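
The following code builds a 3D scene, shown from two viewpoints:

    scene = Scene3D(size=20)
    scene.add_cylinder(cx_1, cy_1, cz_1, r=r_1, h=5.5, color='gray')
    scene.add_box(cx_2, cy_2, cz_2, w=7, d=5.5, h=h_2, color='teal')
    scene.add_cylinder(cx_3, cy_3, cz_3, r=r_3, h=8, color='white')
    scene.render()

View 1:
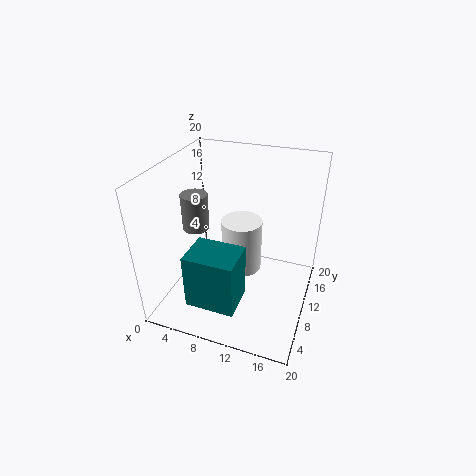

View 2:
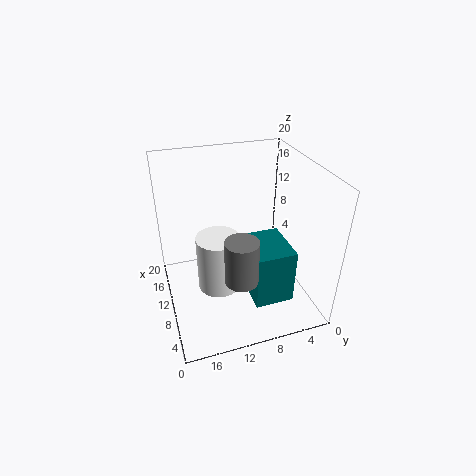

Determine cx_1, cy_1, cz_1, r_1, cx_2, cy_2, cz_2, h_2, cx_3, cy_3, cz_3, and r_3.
cx_1 = 2.5; cy_1 = 12; cz_1 = 9; r_1 = 2; cx_2 = 4.5; cy_2 = 3.5; cz_2 = 1.5; h_2 = 8; cx_3 = 9.5; cy_3 = 13; cz_3 = 3; r_3 = 3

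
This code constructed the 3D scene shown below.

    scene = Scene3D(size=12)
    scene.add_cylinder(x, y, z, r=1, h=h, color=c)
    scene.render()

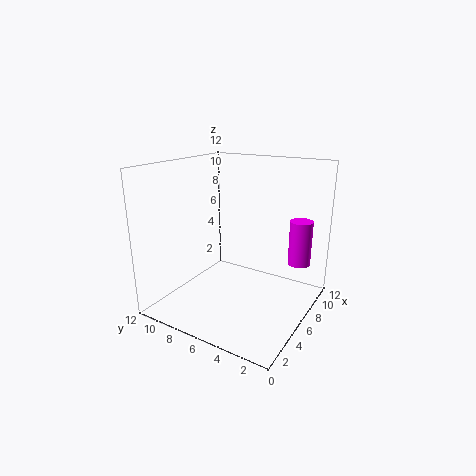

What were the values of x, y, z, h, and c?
x = 10
y = 2
z = 3
h = 4
c = 'magenta'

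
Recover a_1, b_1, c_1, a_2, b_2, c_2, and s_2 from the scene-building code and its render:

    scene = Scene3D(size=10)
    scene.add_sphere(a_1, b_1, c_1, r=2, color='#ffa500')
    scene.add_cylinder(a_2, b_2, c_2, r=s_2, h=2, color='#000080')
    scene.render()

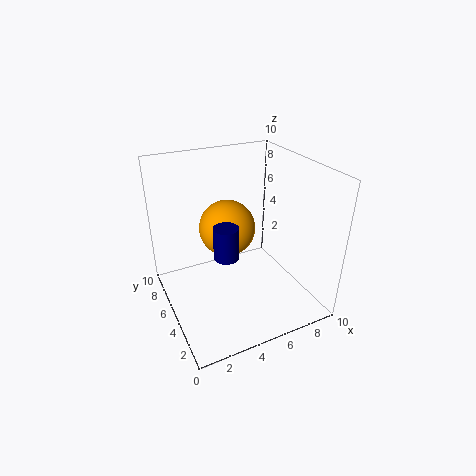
a_1 = 4.75
b_1 = 6.25
c_1 = 5.25
a_2 = 3
b_2 = 2.5
c_2 = 5.5
s_2 = 0.75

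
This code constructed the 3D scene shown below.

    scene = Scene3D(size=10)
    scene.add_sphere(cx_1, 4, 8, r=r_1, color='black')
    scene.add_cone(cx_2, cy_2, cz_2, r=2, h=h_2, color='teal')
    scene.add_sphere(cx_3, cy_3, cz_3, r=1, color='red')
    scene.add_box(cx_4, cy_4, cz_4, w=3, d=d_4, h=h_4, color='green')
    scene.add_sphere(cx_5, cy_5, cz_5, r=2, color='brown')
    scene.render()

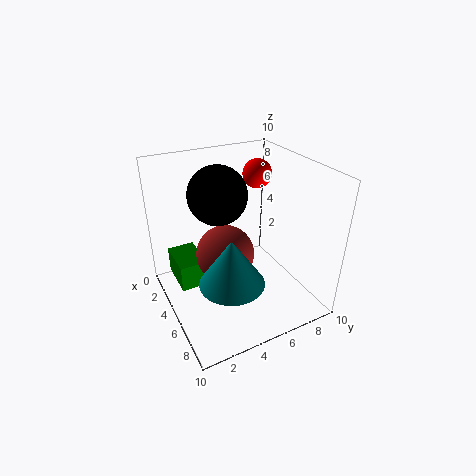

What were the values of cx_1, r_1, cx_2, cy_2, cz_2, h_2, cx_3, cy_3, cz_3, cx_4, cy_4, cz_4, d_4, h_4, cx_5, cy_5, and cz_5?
cx_1 = 4, r_1 = 2, cx_2 = 8, cy_2 = 3, cz_2 = 4, h_2 = 3, cx_3 = 4, cy_3 = 7, cz_3 = 9, cx_4 = 1, cy_4 = 1, cz_4 = 1, d_4 = 2, h_4 = 2, cx_5 = 5, cy_5 = 4, cz_5 = 4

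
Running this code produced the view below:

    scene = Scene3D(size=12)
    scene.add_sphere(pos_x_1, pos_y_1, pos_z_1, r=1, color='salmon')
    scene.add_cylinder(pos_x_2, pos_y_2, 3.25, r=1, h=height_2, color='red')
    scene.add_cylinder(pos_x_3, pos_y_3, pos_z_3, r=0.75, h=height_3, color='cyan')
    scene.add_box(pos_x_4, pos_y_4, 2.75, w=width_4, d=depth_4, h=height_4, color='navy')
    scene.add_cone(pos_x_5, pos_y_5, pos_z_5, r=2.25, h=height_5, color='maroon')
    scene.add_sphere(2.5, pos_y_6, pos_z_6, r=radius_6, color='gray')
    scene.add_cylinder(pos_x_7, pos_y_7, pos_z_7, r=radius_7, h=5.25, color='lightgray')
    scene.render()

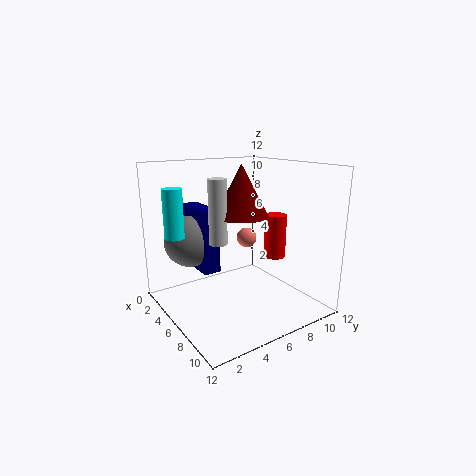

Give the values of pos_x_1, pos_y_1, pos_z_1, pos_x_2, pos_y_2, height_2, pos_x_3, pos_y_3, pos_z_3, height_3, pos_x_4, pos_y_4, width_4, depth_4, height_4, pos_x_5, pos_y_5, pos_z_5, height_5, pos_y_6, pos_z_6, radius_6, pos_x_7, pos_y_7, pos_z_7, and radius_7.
pos_x_1 = 2; pos_y_1 = 9.75; pos_z_1 = 4.25; pos_x_2 = 5.5; pos_y_2 = 10.5; height_2 = 4; pos_x_3 = 5.25; pos_y_3 = 0.75; pos_z_3 = 6.75; height_3 = 3.75; pos_x_4 = 0.5; pos_y_4 = 3.5; width_4 = 4.25; depth_4 = 1.5; height_4 = 5.5; pos_x_5 = 5.75; pos_y_5 = 6.5; pos_z_5 = 7.75; height_5 = 4.25; pos_y_6 = 3.25; pos_z_6 = 5.25; radius_6 = 2.25; pos_x_7 = 5.75; pos_y_7 = 4.25; pos_z_7 = 5.75; radius_7 = 0.75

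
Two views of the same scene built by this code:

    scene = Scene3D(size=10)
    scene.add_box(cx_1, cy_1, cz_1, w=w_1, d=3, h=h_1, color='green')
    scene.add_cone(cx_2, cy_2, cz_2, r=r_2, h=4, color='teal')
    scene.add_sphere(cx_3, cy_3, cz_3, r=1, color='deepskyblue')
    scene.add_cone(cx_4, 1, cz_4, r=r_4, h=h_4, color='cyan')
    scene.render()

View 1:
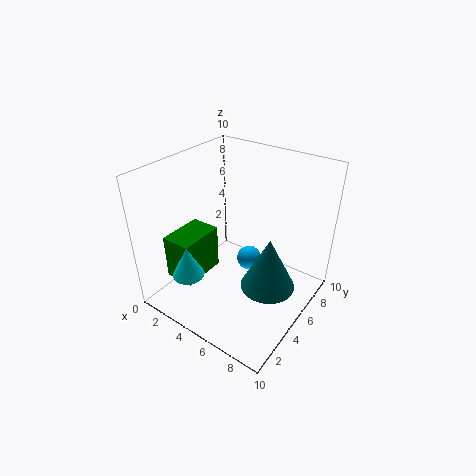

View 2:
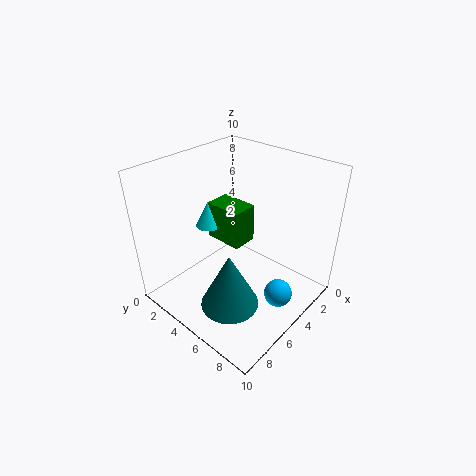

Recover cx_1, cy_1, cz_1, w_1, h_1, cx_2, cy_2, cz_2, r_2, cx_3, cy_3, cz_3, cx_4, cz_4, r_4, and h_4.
cx_1 = 2
cy_1 = 1
cz_1 = 3
w_1 = 2
h_1 = 3
cx_2 = 7
cy_2 = 6
cz_2 = 1
r_2 = 2
cx_3 = 4
cy_3 = 8
cz_3 = 1
cx_4 = 4
cz_4 = 4
r_4 = 1
h_4 = 2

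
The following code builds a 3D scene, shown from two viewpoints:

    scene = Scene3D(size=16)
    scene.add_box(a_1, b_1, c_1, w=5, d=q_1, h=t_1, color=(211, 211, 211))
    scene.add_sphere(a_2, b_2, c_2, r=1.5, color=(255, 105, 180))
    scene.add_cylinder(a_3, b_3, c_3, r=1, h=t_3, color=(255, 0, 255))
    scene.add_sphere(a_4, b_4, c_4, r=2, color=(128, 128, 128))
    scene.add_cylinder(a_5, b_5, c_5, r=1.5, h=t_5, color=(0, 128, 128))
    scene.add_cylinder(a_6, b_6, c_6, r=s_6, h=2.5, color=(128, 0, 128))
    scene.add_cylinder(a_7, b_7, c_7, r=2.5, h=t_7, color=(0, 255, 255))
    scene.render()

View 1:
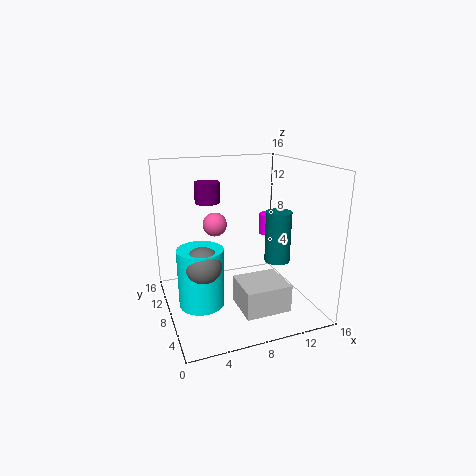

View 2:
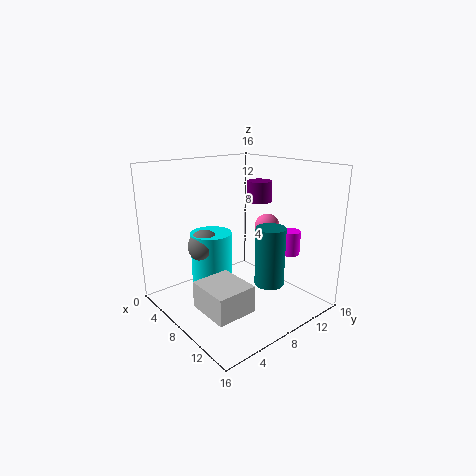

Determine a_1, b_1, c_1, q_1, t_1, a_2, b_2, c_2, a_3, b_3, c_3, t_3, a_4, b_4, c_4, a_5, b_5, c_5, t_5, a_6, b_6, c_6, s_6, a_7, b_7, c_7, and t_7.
a_1 = 7; b_1 = 2.5; c_1 = 1; q_1 = 4.5; t_1 = 3; a_2 = 7; b_2 = 13.5; c_2 = 8; a_3 = 13; b_3 = 11; c_3 = 7; t_3 = 2.5; a_4 = 3.5; b_4 = 6.5; c_4 = 6; a_5 = 13; b_5 = 8; c_5 = 4.5; t_5 = 6; a_6 = 6; b_6 = 13; c_6 = 11; s_6 = 1.5; a_7 = 3.5; b_7 = 7.5; c_7 = 1; t_7 = 6.5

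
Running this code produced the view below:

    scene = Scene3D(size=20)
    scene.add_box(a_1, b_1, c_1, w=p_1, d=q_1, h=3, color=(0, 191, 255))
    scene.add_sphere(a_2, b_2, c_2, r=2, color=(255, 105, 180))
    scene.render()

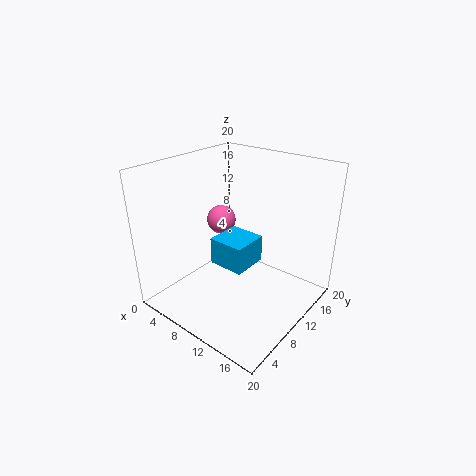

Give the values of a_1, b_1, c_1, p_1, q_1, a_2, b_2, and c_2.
a_1 = 13
b_1 = 1.5
c_1 = 11.5
p_1 = 4
q_1 = 4
a_2 = 7
b_2 = 10
c_2 = 12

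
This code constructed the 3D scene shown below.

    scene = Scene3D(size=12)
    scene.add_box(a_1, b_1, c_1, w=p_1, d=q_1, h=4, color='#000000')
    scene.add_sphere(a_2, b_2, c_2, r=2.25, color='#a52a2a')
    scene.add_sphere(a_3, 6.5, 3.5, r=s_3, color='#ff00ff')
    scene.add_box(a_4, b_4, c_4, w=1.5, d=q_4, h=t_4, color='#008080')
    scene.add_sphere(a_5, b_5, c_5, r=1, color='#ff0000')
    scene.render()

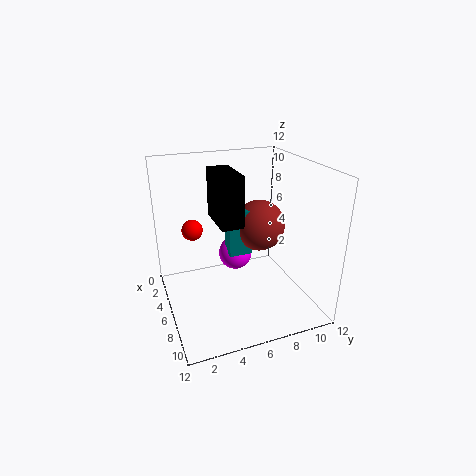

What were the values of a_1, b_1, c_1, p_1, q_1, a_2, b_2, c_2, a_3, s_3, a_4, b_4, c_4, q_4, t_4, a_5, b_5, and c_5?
a_1 = 4.25, b_1 = 4, c_1 = 7.75, p_1 = 3.75, q_1 = 1.75, a_2 = 4.75, b_2 = 8.5, c_2 = 6.25, a_3 = 4, s_3 = 1.5, a_4 = 4, b_4 = 5.5, c_4 = 4, q_4 = 2, t_4 = 4, a_5 = 1, b_5 = 3.25, c_5 = 5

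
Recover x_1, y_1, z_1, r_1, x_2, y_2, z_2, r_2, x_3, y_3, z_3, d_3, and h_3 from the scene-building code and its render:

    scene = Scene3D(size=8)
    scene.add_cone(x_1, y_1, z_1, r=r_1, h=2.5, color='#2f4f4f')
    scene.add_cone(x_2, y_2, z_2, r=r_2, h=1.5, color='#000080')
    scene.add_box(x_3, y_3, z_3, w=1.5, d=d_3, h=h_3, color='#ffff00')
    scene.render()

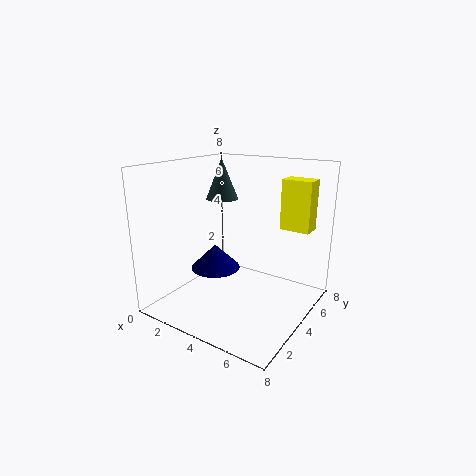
x_1 = 1.5
y_1 = 6
z_1 = 5.5
r_1 = 1
x_2 = 2
y_2 = 4.5
z_2 = 1.5
r_2 = 1.5
x_3 = 6.5
y_3 = 4
z_3 = 5
d_3 = 1
h_3 = 2.5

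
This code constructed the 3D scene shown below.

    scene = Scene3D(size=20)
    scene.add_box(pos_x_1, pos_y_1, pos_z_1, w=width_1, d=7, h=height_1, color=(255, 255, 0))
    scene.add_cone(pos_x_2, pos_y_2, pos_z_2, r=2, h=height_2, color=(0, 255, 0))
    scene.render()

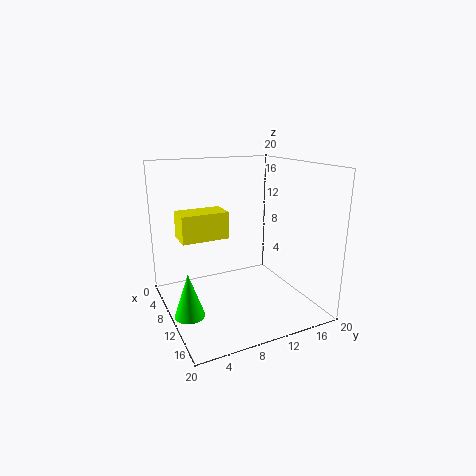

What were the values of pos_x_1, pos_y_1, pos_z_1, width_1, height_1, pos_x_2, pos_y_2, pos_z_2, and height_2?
pos_x_1 = 3; pos_y_1 = 3; pos_z_1 = 9; width_1 = 4; height_1 = 4; pos_x_2 = 12; pos_y_2 = 2; pos_z_2 = 1; height_2 = 6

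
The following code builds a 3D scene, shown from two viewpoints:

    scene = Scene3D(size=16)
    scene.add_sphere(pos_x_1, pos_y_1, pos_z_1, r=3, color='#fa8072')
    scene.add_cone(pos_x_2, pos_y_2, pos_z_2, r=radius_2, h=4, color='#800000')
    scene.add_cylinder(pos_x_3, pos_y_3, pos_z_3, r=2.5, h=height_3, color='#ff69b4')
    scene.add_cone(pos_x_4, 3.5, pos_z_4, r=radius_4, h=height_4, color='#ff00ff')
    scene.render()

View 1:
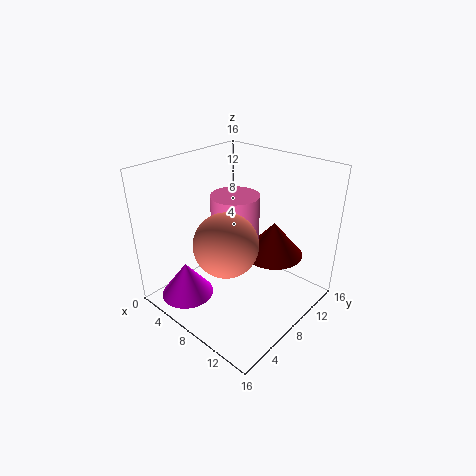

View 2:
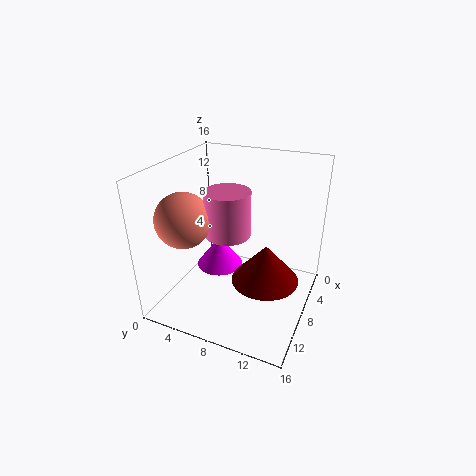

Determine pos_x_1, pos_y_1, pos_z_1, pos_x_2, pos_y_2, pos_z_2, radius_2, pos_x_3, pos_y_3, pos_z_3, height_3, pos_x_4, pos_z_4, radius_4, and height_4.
pos_x_1 = 11; pos_y_1 = 3; pos_z_1 = 10.5; pos_x_2 = 10; pos_y_2 = 12; pos_z_2 = 5; radius_2 = 3.5; pos_x_3 = 8.5; pos_y_3 = 7; pos_z_3 = 8.5; height_3 = 5; pos_x_4 = 4; pos_z_4 = 1; radius_4 = 3; height_4 = 4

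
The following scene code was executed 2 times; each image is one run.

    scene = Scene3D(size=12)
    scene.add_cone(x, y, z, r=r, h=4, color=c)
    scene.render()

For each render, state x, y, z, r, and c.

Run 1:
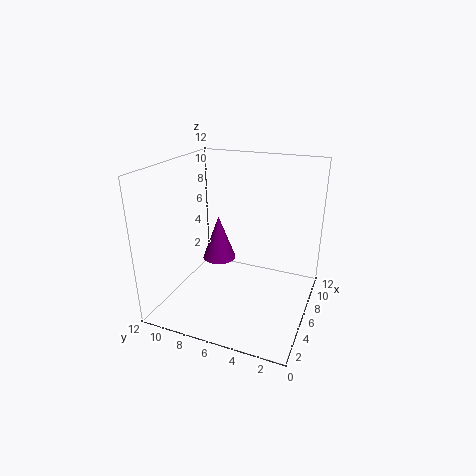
x = 7.5
y = 8.5
z = 3
r = 1.5
c = 'purple'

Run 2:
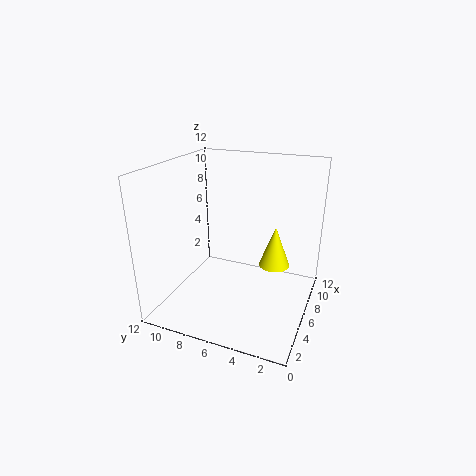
x = 10.5
y = 4
z = 1.5
r = 1.5
c = 'yellow'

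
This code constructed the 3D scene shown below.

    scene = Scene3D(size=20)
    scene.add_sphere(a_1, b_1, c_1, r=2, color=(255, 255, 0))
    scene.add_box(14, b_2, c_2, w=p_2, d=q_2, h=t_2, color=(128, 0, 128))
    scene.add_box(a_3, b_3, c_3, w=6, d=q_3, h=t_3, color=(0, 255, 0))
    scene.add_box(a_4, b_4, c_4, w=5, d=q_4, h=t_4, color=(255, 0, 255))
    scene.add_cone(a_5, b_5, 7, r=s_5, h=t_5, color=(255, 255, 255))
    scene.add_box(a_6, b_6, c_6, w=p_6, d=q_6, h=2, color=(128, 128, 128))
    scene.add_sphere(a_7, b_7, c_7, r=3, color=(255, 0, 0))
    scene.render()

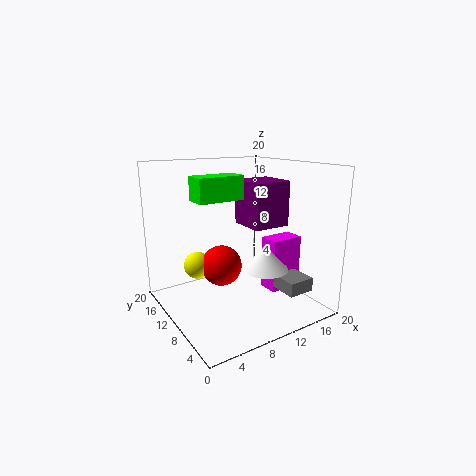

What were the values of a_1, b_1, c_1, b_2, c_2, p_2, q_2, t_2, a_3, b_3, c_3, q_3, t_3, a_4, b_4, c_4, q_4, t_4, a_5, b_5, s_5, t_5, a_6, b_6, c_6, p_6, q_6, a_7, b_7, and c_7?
a_1 = 6; b_1 = 15; c_1 = 5; b_2 = 11; c_2 = 10; p_2 = 6; q_2 = 6; t_2 = 7; a_3 = 3; b_3 = 7; c_3 = 16; q_3 = 3; t_3 = 3; a_4 = 15; b_4 = 8; c_4 = 1; q_4 = 3; t_4 = 8; a_5 = 11; b_5 = 5; s_5 = 3; t_5 = 3; a_6 = 15; b_6 = 4; c_6 = 2; p_6 = 4; q_6 = 7; a_7 = 9; b_7 = 13; c_7 = 5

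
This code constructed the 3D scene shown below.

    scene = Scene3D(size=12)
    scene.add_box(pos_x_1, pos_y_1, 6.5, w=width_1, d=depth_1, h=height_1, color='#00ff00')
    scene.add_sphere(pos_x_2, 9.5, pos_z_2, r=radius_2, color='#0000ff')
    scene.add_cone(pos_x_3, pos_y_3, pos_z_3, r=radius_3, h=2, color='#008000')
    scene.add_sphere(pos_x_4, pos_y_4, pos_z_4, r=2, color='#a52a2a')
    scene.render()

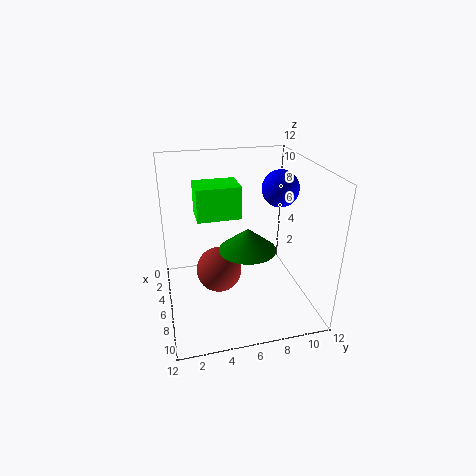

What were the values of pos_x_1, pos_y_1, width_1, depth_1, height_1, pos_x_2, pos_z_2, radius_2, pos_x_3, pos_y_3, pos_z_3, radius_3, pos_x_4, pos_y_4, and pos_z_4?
pos_x_1 = 0.5, pos_y_1 = 3, width_1 = 3, depth_1 = 4, height_1 = 3, pos_x_2 = 6, pos_z_2 = 10, radius_2 = 1.5, pos_x_3 = 5.5, pos_y_3 = 7, pos_z_3 = 4.5, radius_3 = 2.5, pos_x_4 = 5, pos_y_4 = 4.5, pos_z_4 = 2.5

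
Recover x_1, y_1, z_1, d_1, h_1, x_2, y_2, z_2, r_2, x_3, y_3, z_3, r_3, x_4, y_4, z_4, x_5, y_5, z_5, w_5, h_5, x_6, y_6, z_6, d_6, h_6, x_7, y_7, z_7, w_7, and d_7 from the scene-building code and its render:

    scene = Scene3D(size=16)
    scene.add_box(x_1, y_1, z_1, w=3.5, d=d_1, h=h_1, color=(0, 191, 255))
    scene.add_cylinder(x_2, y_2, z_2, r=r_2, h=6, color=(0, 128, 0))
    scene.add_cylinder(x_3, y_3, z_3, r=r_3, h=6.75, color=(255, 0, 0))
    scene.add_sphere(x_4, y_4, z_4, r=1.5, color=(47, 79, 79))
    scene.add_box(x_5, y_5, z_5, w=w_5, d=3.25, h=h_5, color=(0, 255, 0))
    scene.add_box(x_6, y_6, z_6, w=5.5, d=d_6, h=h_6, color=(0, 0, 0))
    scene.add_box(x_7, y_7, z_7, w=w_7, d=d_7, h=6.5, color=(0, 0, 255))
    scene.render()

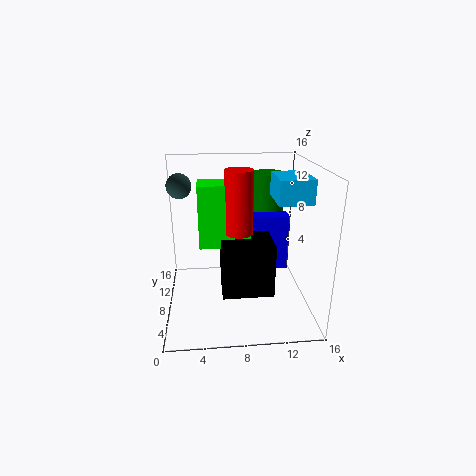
x_1 = 11.5; y_1 = 4; z_1 = 12.75; d_1 = 4.5; h_1 = 2.5; x_2 = 12; y_2 = 12.5; z_2 = 8.25; r_2 = 2; x_3 = 8; y_3 = 7; z_3 = 9; r_3 = 1.5; x_4 = 1.5; y_4 = 13; z_4 = 12.75; x_5 = 3.75; y_5 = 6.5; z_5 = 7.5; w_5 = 5.5; h_5 = 6.75; x_6 = 6; y_6 = 4; z_6 = 2.75; d_6 = 4.5; h_6 = 5.75; x_7 = 8.5; y_7 = 8.75; z_7 = 3.5; w_7 = 5.5; d_7 = 2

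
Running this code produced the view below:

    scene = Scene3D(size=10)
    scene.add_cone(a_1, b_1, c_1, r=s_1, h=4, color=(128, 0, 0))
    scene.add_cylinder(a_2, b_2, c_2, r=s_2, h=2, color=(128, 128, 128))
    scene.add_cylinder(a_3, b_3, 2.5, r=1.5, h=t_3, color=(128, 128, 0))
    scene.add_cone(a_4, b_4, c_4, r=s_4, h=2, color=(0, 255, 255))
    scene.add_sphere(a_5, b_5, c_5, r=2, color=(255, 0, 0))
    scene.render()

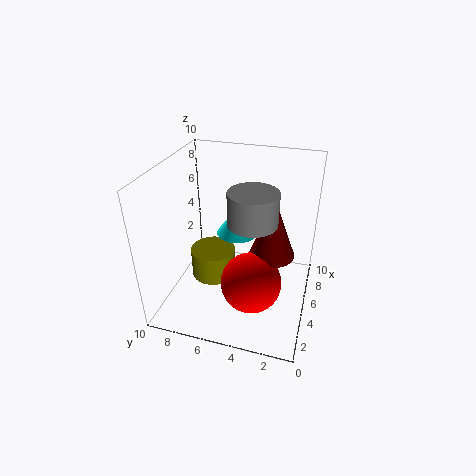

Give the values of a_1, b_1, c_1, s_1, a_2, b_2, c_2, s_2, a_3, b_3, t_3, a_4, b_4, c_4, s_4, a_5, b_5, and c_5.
a_1 = 4.5
b_1 = 2.5
c_1 = 4.5
s_1 = 1.5
a_2 = 3
b_2 = 3.5
c_2 = 7.5
s_2 = 1.5
a_3 = 4
b_3 = 6.5
t_3 = 2
a_4 = 6.5
b_4 = 5.5
c_4 = 4.5
s_4 = 1.5
a_5 = 3
b_5 = 3.5
c_5 = 3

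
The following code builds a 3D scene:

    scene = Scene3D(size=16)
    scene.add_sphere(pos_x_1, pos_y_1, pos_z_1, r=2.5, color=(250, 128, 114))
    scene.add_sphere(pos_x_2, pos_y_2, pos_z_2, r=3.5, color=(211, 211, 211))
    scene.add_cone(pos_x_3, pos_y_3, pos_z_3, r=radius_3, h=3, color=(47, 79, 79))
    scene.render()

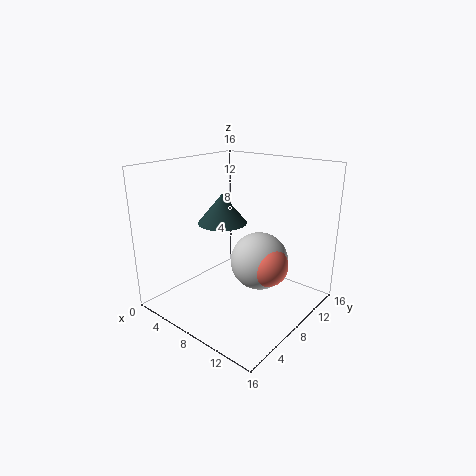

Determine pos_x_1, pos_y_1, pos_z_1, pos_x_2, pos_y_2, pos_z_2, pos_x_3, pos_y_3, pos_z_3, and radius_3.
pos_x_1 = 10, pos_y_1 = 11, pos_z_1 = 4, pos_x_2 = 8.5, pos_y_2 = 11.5, pos_z_2 = 4, pos_x_3 = 8, pos_y_3 = 5.5, pos_z_3 = 10.5, radius_3 = 2.5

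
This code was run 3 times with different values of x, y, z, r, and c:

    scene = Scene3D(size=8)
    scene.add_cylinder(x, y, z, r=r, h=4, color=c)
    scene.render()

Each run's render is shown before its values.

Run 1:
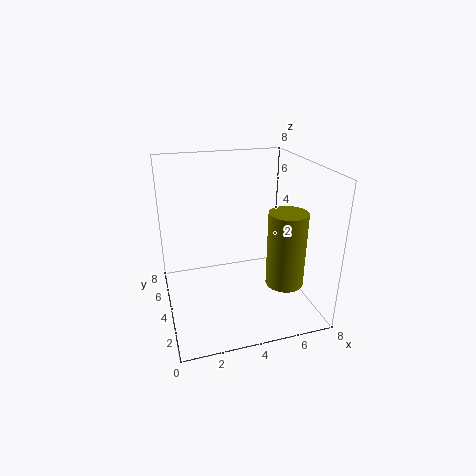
x = 6, y = 2, z = 2, r = 1, c = 'olive'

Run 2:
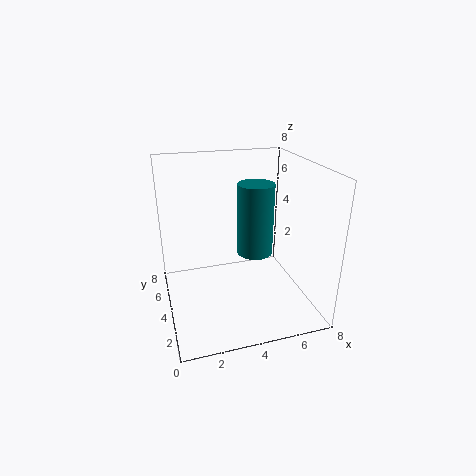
x = 5, y = 4, z = 3, r = 1, c = 'teal'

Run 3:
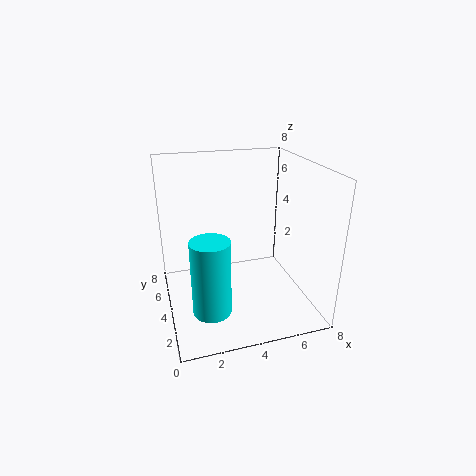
x = 2, y = 2, z = 1, r = 1, c = 'cyan'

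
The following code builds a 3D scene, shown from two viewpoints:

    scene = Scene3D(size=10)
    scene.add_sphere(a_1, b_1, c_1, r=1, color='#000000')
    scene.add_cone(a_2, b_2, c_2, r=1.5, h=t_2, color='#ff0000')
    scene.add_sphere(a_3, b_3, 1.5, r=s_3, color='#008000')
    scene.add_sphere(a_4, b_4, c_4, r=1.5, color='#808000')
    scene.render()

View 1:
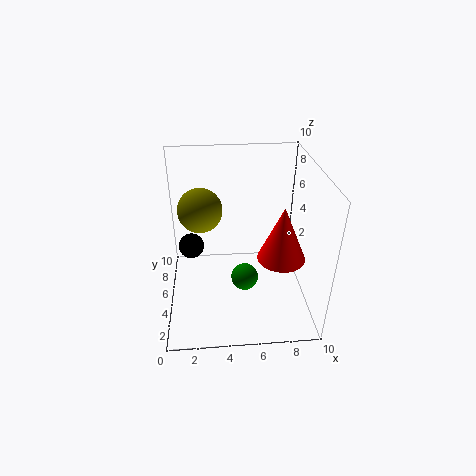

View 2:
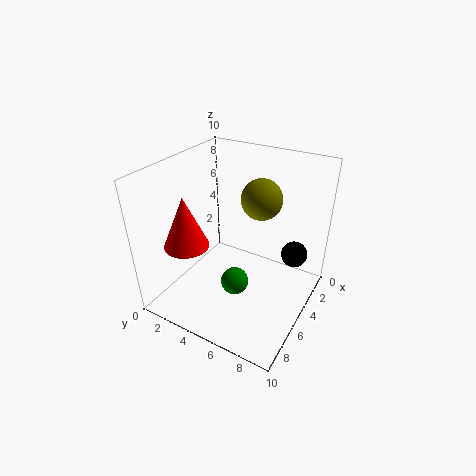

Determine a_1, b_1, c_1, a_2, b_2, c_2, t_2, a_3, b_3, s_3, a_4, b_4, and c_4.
a_1 = 1.5, b_1 = 8, c_1 = 2.5, a_2 = 7.5, b_2 = 2.5, c_2 = 5, t_2 = 3.5, a_3 = 5.5, b_3 = 5, s_3 = 1, a_4 = 2.5, b_4 = 5.5, c_4 = 7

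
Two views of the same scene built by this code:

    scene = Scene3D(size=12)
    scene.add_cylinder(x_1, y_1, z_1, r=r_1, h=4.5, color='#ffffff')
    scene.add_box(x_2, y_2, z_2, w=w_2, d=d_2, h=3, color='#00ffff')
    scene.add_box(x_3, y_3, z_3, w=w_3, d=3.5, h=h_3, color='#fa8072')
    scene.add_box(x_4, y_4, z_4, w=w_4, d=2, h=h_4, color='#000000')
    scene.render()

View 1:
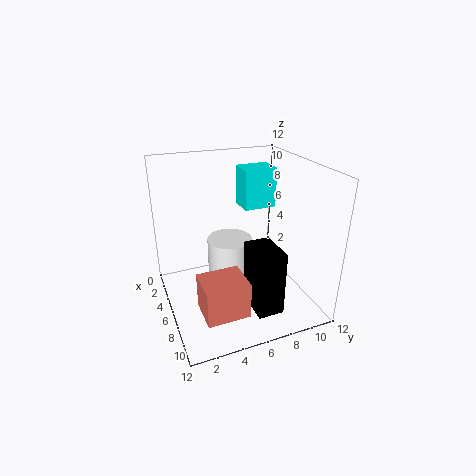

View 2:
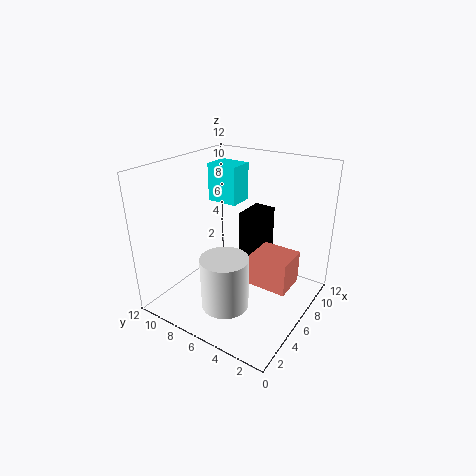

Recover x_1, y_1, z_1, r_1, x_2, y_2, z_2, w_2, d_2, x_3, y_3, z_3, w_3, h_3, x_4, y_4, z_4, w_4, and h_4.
x_1 = 4
y_1 = 6
z_1 = 0.5
r_1 = 2
x_2 = 5.5
y_2 = 6
z_2 = 9
w_2 = 2
d_2 = 2.5
x_3 = 7
y_3 = 2
z_3 = 1
w_3 = 3
h_3 = 3
x_4 = 8.5
y_4 = 5.5
z_4 = 2
w_4 = 3
h_4 = 5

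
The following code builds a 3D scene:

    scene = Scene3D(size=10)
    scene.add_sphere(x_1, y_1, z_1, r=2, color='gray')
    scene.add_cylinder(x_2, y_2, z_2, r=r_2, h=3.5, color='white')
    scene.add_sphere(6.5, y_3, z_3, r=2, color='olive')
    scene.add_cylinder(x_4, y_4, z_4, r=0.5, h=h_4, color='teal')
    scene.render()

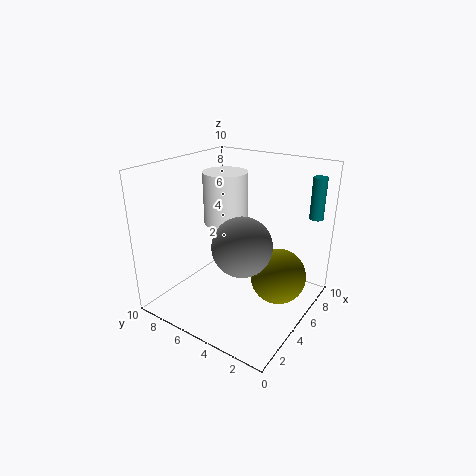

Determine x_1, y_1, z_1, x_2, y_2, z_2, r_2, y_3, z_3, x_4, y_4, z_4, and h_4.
x_1 = 4; y_1 = 4; z_1 = 5; x_2 = 5; y_2 = 6; z_2 = 6; r_2 = 1.5; y_3 = 2.5; z_3 = 2; x_4 = 9; y_4 = 1; z_4 = 6; h_4 = 3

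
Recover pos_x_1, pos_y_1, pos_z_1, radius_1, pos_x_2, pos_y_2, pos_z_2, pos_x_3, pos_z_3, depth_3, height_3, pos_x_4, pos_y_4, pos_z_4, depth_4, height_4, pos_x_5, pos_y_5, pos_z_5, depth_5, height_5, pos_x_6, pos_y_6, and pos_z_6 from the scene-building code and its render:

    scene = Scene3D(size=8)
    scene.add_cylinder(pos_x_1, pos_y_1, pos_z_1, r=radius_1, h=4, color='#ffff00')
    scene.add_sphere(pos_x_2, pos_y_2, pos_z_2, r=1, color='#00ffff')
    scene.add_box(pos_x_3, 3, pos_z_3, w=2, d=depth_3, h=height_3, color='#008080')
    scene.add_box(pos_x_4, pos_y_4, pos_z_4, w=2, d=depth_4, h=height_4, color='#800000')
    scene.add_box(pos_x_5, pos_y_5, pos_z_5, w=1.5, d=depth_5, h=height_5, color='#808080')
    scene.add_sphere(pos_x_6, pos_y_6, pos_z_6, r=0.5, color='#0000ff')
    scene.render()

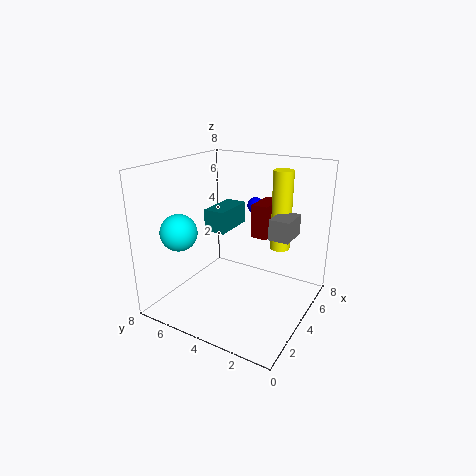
pos_x_1 = 4, pos_y_1 = 1.5, pos_z_1 = 4, radius_1 = 0.5, pos_x_2 = 2, pos_y_2 = 6.5, pos_z_2 = 4.5, pos_x_3 = 1, pos_z_3 = 5.5, depth_3 = 1, height_3 = 1, pos_x_4 = 5.5, pos_y_4 = 3, pos_z_4 = 3.5, depth_4 = 1, height_4 = 2, pos_x_5 = 2.5, pos_y_5 = 0.5, pos_z_5 = 5, depth_5 = 1, height_5 = 1, pos_x_6 = 7, pos_y_6 = 4.5, pos_z_6 = 5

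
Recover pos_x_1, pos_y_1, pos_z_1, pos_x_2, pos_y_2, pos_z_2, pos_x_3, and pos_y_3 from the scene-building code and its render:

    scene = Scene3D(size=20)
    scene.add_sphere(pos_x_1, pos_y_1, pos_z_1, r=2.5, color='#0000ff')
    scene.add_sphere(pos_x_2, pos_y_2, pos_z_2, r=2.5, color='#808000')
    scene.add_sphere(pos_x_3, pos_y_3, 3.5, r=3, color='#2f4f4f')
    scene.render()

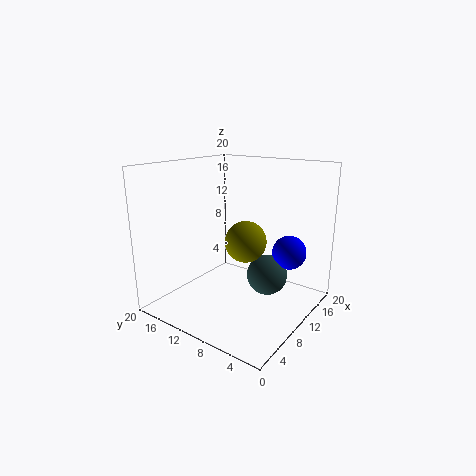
pos_x_1 = 16, pos_y_1 = 5, pos_z_1 = 7, pos_x_2 = 6, pos_y_2 = 6, pos_z_2 = 11.5, pos_x_3 = 14, pos_y_3 = 7.5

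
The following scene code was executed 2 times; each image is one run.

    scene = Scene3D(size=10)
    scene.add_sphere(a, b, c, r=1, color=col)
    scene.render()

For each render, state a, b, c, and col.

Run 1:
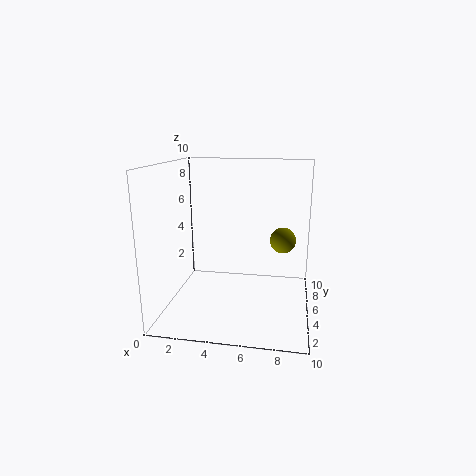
a = 8
b = 8
c = 4
col = 'olive'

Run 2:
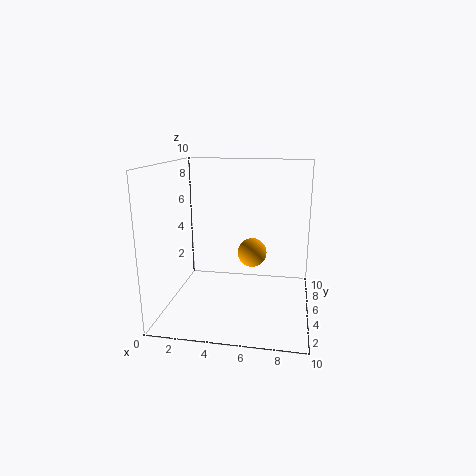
a = 6
b = 5
c = 4
col = 'orange'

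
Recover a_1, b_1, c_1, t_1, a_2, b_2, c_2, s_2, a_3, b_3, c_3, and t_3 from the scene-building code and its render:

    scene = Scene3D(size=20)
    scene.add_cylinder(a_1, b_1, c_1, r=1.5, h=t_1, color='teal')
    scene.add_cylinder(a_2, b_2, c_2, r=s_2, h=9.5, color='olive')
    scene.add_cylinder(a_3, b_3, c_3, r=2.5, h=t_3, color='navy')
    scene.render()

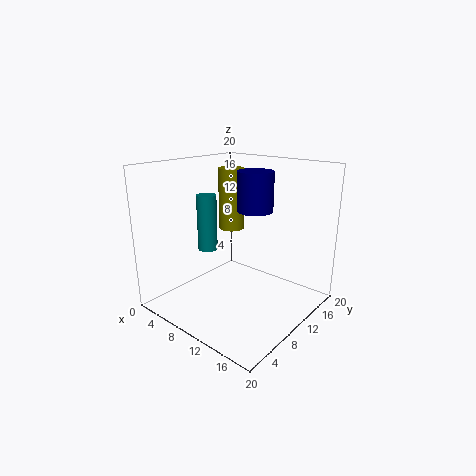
a_1 = 3.5, b_1 = 10.5, c_1 = 6.5, t_1 = 8.5, a_2 = 4.5, b_2 = 15, c_2 = 9, s_2 = 2, a_3 = 11, b_3 = 12.5, c_3 = 13.5, t_3 = 5.5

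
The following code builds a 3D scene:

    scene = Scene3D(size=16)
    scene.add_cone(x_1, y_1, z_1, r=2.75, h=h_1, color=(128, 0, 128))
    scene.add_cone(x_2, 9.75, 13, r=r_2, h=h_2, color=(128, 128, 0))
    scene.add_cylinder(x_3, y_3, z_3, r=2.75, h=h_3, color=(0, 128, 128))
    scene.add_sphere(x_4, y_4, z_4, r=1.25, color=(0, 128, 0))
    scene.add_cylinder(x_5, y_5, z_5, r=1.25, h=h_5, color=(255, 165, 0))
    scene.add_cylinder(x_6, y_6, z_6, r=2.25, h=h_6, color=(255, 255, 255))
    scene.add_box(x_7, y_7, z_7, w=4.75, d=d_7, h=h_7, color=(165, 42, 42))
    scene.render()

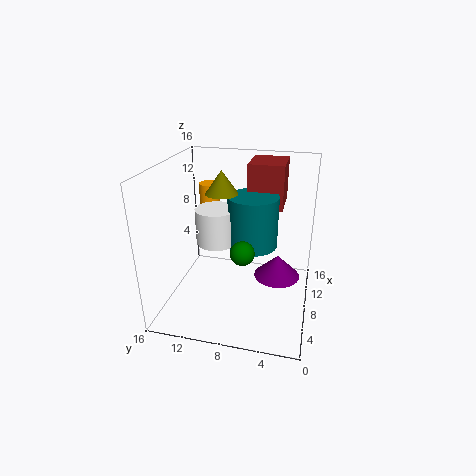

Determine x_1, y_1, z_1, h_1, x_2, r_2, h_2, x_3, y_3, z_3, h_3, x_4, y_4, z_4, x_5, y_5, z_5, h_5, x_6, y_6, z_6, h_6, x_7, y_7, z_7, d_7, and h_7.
x_1 = 10.75
y_1 = 3.75
z_1 = 2
h_1 = 2.75
x_2 = 8
r_2 = 1.75
h_2 = 2.5
x_3 = 8.75
y_3 = 6.5
z_3 = 7
h_3 = 5.75
x_4 = 4.75
y_4 = 6.75
z_4 = 8
x_5 = 12.75
y_5 = 12.75
z_5 = 10
h_5 = 2.5
x_6 = 8
y_6 = 10.5
z_6 = 7.25
h_6 = 4
x_7 = 10
y_7 = 3.5
z_7 = 10.75
d_7 = 4
h_7 = 5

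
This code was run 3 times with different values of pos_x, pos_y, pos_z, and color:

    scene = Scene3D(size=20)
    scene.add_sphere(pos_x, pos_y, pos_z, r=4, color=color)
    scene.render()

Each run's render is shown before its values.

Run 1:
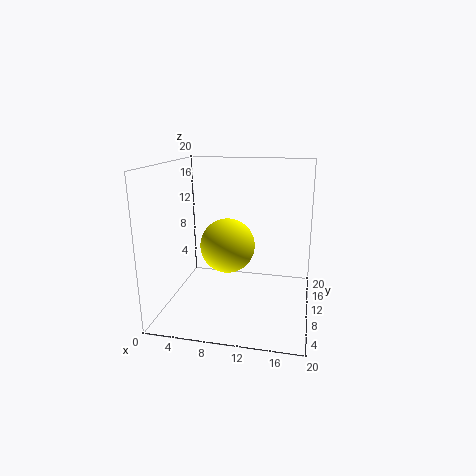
pos_x = 8; pos_y = 12; pos_z = 8; color = 'yellow'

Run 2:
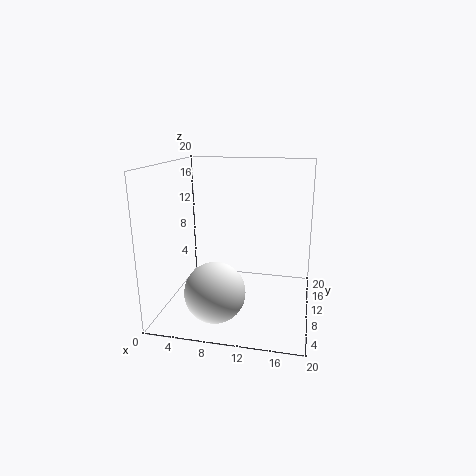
pos_x = 8; pos_y = 5; pos_z = 4; color = 'white'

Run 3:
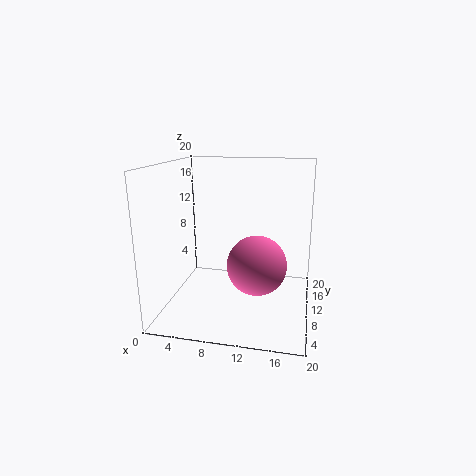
pos_x = 13; pos_y = 8; pos_z = 7; color = 'hotpink'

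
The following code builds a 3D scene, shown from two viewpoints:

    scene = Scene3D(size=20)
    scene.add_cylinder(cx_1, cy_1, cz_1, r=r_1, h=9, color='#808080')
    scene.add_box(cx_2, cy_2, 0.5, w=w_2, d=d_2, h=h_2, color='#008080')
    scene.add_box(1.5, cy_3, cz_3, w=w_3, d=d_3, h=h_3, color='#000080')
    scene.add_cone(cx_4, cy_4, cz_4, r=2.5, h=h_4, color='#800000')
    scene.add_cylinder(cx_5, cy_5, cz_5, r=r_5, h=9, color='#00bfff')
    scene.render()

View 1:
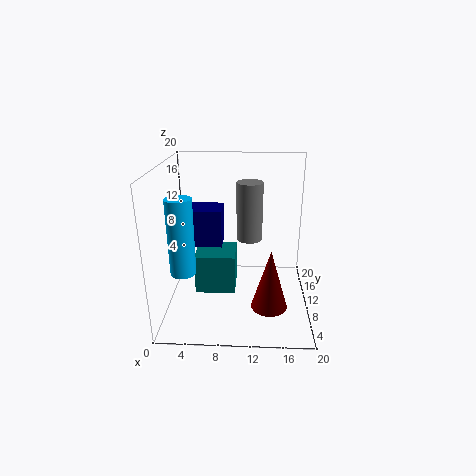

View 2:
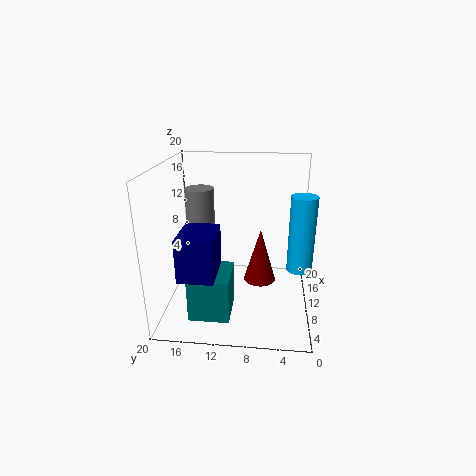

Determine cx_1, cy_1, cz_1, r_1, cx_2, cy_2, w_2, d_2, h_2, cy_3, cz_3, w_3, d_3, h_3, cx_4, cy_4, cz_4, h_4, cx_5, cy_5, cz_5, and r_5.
cx_1 = 11.5
cy_1 = 15.5
cz_1 = 7.5
r_1 = 2
cx_2 = 3.5
cy_2 = 10.5
w_2 = 6
d_2 = 5.5
h_2 = 6
cy_3 = 12
cz_3 = 7.5
w_3 = 6
d_3 = 4.5
h_3 = 5.5
cx_4 = 14.5
cy_4 = 7
cz_4 = 1
h_4 = 8.5
cx_5 = 4
cy_5 = 2
cz_5 = 9
r_5 = 1.5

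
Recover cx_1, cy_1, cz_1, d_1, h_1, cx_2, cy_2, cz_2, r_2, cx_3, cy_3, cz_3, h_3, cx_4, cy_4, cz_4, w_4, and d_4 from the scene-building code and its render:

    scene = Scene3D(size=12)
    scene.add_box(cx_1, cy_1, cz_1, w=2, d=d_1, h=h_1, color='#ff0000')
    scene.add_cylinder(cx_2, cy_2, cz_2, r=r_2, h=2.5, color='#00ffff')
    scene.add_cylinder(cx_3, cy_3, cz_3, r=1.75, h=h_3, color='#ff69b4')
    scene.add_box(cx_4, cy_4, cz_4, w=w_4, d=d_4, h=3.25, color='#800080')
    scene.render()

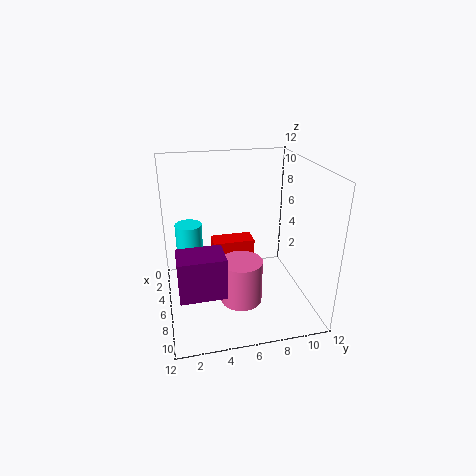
cx_1 = 0.5, cy_1 = 4.5, cz_1 = 1.25, d_1 = 4, h_1 = 2.5, cx_2 = 1.75, cy_2 = 2.25, cz_2 = 3.25, r_2 = 1.25, cx_3 = 7.25, cy_3 = 6, cz_3 = 0.75, h_3 = 3.75, cx_4 = 7.75, cy_4 = 0.75, cz_4 = 3.25, w_4 = 2.5, d_4 = 3.5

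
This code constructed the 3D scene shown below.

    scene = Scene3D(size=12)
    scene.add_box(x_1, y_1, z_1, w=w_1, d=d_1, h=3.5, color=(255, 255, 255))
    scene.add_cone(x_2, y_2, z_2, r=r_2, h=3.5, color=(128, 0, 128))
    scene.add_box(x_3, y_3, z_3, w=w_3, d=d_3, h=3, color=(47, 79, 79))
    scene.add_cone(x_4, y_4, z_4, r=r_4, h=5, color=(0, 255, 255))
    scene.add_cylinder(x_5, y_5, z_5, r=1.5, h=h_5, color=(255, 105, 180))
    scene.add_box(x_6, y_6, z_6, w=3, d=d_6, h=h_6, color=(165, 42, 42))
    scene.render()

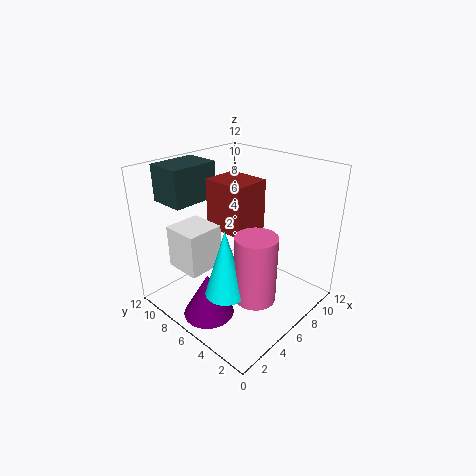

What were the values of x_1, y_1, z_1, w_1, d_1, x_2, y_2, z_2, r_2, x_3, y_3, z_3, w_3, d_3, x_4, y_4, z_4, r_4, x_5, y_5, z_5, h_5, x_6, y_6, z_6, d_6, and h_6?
x_1 = 1.5
y_1 = 6.5
z_1 = 4
w_1 = 3
d_1 = 3
x_2 = 2
y_2 = 5.5
z_2 = 1
r_2 = 2
x_3 = 2
y_3 = 8.5
z_3 = 9
w_3 = 4
d_3 = 3
x_4 = 2
y_4 = 3.5
z_4 = 4
r_4 = 1.5
x_5 = 3.5
y_5 = 2
z_5 = 3.5
h_5 = 5
x_6 = 4.5
y_6 = 4.5
z_6 = 7
d_6 = 3.5
h_6 = 4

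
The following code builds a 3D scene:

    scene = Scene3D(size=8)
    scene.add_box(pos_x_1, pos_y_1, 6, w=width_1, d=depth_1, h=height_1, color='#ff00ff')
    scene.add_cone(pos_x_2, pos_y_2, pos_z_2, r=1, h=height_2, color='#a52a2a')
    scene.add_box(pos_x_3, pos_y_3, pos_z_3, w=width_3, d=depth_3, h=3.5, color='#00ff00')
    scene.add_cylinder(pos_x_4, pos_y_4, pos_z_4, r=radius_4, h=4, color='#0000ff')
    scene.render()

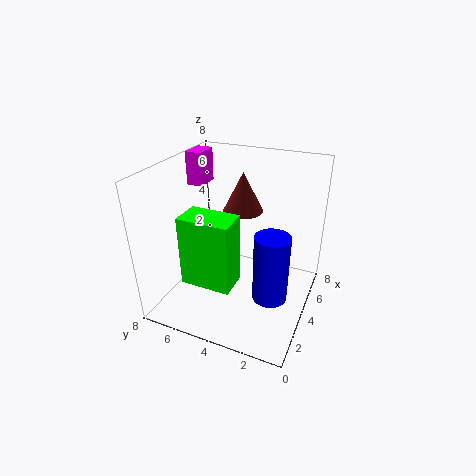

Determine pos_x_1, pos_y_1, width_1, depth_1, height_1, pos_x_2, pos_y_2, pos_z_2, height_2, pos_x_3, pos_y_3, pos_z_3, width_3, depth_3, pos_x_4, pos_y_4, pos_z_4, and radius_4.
pos_x_1 = 5.5
pos_y_1 = 7
width_1 = 1.5
depth_1 = 1
height_1 = 2
pos_x_2 = 3.5
pos_y_2 = 3.5
pos_z_2 = 6
height_2 = 2
pos_x_3 = 0.5
pos_y_3 = 3
pos_z_3 = 3
width_3 = 1.5
depth_3 = 2.5
pos_x_4 = 4
pos_y_4 = 2
pos_z_4 = 0.5
radius_4 = 1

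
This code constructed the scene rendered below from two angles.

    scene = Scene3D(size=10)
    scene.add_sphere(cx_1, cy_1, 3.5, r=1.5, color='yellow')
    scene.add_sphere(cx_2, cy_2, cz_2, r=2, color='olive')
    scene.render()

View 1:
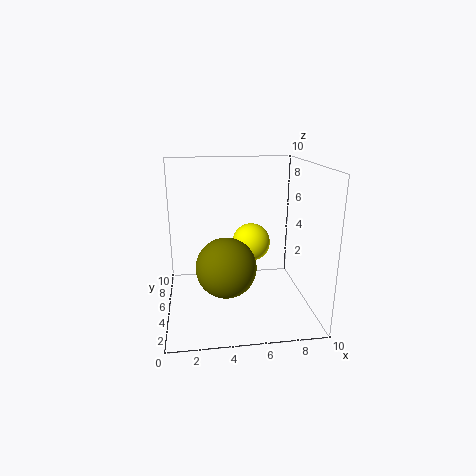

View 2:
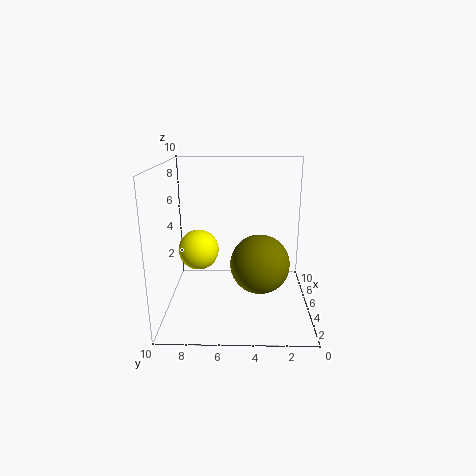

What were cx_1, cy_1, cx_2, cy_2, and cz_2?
cx_1 = 6.5, cy_1 = 8, cx_2 = 4, cy_2 = 3.5, cz_2 = 3.5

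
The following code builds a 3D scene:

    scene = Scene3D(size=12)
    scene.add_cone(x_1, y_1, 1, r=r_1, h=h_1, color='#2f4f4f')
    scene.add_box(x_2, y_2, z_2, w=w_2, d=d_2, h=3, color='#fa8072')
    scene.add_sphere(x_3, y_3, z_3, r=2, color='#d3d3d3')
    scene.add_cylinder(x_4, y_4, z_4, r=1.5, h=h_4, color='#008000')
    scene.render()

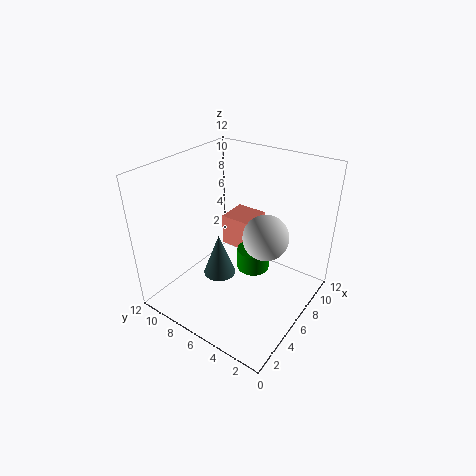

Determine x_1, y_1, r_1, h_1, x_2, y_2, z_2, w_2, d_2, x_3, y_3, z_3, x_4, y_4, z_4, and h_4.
x_1 = 6.5, y_1 = 8.5, r_1 = 1.5, h_1 = 4, x_2 = 9, y_2 = 7, z_2 = 2.5, w_2 = 3, d_2 = 3, x_3 = 8, y_3 = 4.5, z_3 = 5.5, x_4 = 8.5, y_4 = 6, z_4 = 1.5, h_4 = 2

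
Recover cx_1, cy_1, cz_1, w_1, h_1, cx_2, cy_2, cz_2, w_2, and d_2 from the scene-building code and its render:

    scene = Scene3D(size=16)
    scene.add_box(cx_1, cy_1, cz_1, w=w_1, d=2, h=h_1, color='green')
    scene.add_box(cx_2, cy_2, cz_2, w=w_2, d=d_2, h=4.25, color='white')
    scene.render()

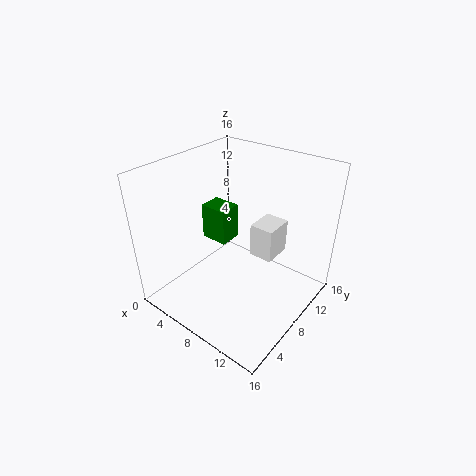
cx_1 = 8, cy_1 = 2.75, cz_1 = 11, w_1 = 2.5, h_1 = 3.25, cx_2 = 7, cy_2 = 11.75, cz_2 = 3.25, w_2 = 3, d_2 = 3.75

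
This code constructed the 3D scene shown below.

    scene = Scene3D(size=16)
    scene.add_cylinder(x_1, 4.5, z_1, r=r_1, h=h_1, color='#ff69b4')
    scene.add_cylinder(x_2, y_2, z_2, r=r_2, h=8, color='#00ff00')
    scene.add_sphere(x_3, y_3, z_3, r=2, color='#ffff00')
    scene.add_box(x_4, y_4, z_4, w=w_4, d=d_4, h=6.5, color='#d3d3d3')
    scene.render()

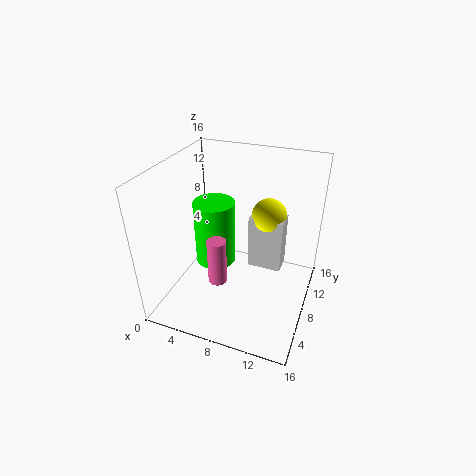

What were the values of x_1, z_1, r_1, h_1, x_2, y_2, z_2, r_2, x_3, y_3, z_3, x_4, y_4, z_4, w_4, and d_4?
x_1 = 7
z_1 = 4.5
r_1 = 1
h_1 = 5
x_2 = 4
y_2 = 10.5
z_2 = 2.5
r_2 = 2.5
x_3 = 10.5
y_3 = 11.5
z_3 = 9.5
x_4 = 8.5
y_4 = 10
z_4 = 3
w_4 = 4
d_4 = 2.5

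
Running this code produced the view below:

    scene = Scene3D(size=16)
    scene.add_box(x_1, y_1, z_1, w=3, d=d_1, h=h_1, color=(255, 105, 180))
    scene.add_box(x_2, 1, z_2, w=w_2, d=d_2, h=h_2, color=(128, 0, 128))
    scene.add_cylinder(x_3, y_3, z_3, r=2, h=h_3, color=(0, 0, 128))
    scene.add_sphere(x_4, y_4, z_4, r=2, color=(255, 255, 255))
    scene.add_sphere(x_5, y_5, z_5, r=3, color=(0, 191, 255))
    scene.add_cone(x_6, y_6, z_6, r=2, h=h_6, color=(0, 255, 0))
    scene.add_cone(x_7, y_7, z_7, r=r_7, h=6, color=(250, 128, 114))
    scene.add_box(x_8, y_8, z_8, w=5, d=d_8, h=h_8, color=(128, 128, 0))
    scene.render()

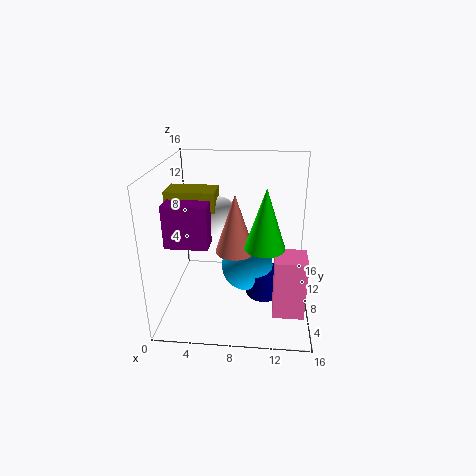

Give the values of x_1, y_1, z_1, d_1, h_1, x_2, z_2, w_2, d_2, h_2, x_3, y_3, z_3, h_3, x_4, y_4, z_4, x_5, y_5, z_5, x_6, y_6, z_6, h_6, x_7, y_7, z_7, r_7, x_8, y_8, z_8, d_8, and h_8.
x_1 = 12, y_1 = 1, z_1 = 3, d_1 = 3, h_1 = 6, x_2 = 2, z_2 = 10, w_2 = 4, d_2 = 2, h_2 = 4, x_3 = 11, y_3 = 8, z_3 = 1, h_3 = 3, x_4 = 6, y_4 = 7, z_4 = 11, x_5 = 9, y_5 = 9, z_5 = 4, x_6 = 11, y_6 = 4, z_6 = 9, h_6 = 6, x_7 = 8, y_7 = 5, z_7 = 8, r_7 = 2, x_8 = 1, y_8 = 5, z_8 = 12, d_8 = 3, h_8 = 2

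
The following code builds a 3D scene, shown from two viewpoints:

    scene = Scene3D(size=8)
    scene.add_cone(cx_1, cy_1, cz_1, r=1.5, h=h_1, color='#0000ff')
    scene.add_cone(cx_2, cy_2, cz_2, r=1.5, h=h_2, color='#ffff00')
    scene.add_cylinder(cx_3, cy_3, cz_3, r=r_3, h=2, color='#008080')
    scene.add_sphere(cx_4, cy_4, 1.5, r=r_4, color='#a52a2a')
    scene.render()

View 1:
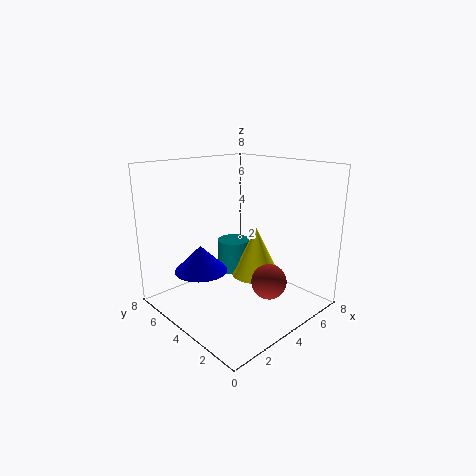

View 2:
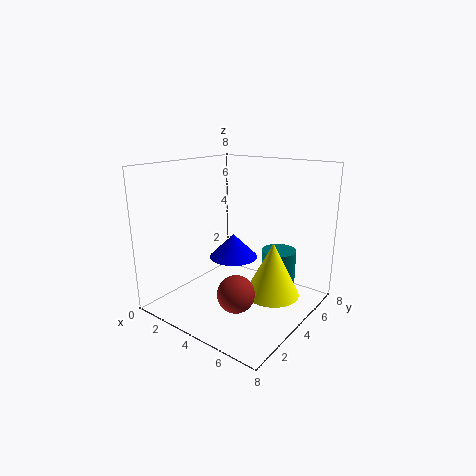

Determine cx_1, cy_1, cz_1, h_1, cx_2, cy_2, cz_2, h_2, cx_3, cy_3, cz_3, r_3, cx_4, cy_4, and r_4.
cx_1 = 2.5; cy_1 = 5.5; cz_1 = 2; h_1 = 1.5; cx_2 = 6; cy_2 = 4.5; cz_2 = 1; h_2 = 3; cx_3 = 5.5; cy_3 = 6; cz_3 = 1; r_3 = 1; cx_4 = 5; cy_4 = 2.5; r_4 = 1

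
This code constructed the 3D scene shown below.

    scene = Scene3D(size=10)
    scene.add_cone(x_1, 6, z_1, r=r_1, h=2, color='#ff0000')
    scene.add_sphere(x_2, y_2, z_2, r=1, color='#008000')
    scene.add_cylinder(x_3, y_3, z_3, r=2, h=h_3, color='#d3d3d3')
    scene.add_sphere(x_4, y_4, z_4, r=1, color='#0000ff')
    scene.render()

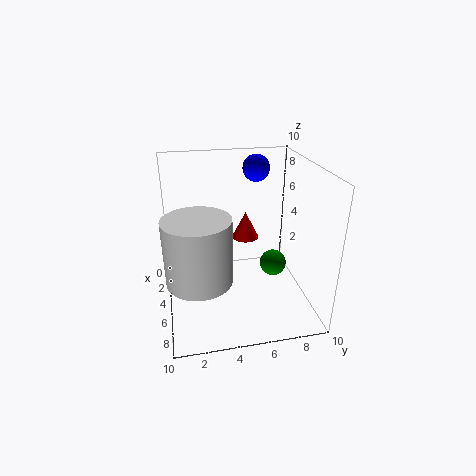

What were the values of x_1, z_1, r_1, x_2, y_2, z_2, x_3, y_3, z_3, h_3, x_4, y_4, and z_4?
x_1 = 3
z_1 = 4
r_1 = 1
x_2 = 4
y_2 = 8
z_2 = 2
x_3 = 8
y_3 = 2
z_3 = 4
h_3 = 4
x_4 = 2
y_4 = 7
z_4 = 9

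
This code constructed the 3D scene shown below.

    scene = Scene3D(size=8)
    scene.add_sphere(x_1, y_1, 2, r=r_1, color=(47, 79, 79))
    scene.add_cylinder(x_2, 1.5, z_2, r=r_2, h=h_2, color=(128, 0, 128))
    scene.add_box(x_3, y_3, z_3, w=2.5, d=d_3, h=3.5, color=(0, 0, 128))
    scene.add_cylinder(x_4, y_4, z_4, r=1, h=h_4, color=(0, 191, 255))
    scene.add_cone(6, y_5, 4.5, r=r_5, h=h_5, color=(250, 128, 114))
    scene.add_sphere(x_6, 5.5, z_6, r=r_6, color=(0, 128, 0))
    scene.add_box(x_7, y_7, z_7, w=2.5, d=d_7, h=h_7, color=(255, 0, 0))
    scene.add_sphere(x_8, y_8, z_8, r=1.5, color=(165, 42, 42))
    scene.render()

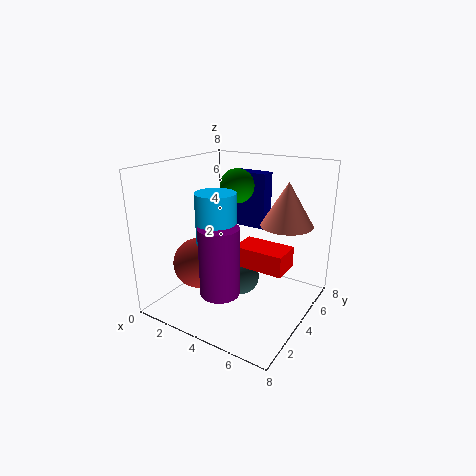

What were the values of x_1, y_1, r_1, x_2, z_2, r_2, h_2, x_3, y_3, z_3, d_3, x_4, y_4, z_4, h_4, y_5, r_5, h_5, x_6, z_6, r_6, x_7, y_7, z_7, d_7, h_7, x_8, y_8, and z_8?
x_1 = 4.5; y_1 = 3.5; r_1 = 1; x_2 = 4.5; z_2 = 2; r_2 = 1; h_2 = 3.5; x_3 = 1.5; y_3 = 7; z_3 = 3.5; d_3 = 1; x_4 = 4; y_4 = 2; z_4 = 4.5; h_4 = 2.5; y_5 = 6; r_5 = 1.5; h_5 = 2.5; x_6 = 3; z_6 = 6.5; r_6 = 1; x_7 = 5; y_7 = 2; z_7 = 3.5; d_7 = 1.5; h_7 = 1; x_8 = 1.5; y_8 = 3.5; z_8 = 2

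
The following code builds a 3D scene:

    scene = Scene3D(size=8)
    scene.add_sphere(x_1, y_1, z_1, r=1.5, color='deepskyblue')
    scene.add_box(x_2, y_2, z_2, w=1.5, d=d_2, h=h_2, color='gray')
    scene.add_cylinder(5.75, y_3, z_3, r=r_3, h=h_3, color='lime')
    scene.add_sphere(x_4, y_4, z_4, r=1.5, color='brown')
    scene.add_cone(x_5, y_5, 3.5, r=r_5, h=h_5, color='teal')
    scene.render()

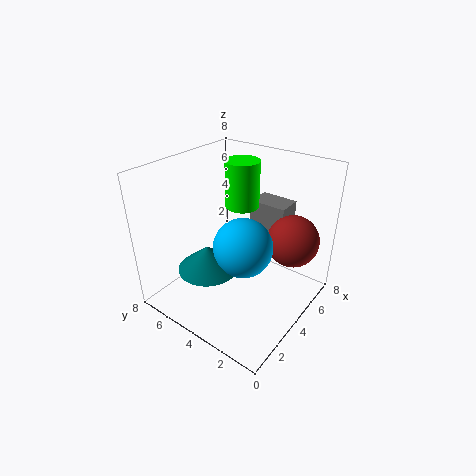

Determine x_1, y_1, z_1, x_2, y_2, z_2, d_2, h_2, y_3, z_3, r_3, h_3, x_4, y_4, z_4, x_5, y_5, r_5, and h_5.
x_1 = 2.75, y_1 = 2.75, z_1 = 4.5, x_2 = 6.25, y_2 = 2.5, z_2 = 2.75, d_2 = 2.25, h_2 = 2.5, y_3 = 5, z_3 = 5, r_3 = 1, h_3 = 2.75, x_4 = 6.25, y_4 = 1.75, z_4 = 3.5, x_5 = 1.5, y_5 = 4, r_5 = 1.5, h_5 = 1.25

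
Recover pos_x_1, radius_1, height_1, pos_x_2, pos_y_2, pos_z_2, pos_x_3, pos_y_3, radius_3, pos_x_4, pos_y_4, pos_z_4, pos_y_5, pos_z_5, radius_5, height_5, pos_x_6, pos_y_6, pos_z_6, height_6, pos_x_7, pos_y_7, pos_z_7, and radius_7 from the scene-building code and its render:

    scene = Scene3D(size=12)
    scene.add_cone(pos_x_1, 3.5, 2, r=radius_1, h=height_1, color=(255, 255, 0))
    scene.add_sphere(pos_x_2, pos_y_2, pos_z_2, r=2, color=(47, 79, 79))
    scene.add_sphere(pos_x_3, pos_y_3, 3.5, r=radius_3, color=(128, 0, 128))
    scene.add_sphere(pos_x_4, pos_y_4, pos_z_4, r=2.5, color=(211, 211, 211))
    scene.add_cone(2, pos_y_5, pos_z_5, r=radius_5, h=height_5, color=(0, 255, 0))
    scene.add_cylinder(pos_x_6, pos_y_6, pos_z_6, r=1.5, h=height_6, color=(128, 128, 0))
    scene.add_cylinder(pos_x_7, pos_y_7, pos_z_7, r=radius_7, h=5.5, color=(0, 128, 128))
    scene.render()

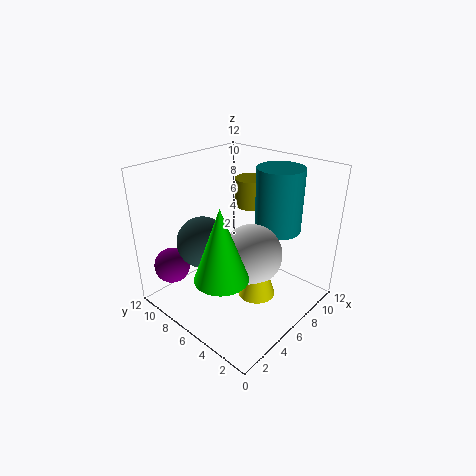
pos_x_1 = 5.5, radius_1 = 1.5, height_1 = 5, pos_x_2 = 3, pos_y_2 = 7, pos_z_2 = 6.5, pos_x_3 = 2, pos_y_3 = 10, radius_3 = 1.5, pos_x_4 = 6, pos_y_4 = 4.5, pos_z_4 = 5, pos_y_5 = 4, pos_z_5 = 5, radius_5 = 2, height_5 = 5.5, pos_x_6 = 9.5, pos_y_6 = 7.5, pos_z_6 = 7.5, height_6 = 2.5, pos_x_7 = 9.5, pos_y_7 = 4.5, pos_z_7 = 6, radius_7 = 2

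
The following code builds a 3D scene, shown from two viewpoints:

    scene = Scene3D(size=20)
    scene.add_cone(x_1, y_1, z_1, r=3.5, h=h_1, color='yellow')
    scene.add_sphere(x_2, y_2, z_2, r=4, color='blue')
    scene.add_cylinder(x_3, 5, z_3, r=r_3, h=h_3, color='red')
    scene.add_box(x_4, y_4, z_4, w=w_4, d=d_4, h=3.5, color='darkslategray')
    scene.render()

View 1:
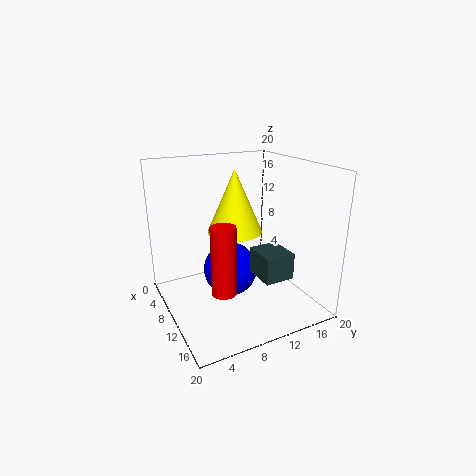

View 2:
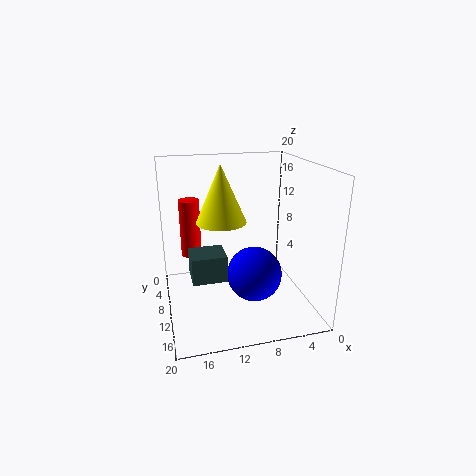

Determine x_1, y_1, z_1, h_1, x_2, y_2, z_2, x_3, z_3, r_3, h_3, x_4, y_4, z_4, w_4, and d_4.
x_1 = 12; y_1 = 8.5; z_1 = 12; h_1 = 8; x_2 = 7.5; y_2 = 10; z_2 = 4; x_3 = 16; z_3 = 6; r_3 = 1.5; h_3 = 8.5; x_4 = 12.5; y_4 = 10.5; z_4 = 6; w_4 = 4.5; d_4 = 4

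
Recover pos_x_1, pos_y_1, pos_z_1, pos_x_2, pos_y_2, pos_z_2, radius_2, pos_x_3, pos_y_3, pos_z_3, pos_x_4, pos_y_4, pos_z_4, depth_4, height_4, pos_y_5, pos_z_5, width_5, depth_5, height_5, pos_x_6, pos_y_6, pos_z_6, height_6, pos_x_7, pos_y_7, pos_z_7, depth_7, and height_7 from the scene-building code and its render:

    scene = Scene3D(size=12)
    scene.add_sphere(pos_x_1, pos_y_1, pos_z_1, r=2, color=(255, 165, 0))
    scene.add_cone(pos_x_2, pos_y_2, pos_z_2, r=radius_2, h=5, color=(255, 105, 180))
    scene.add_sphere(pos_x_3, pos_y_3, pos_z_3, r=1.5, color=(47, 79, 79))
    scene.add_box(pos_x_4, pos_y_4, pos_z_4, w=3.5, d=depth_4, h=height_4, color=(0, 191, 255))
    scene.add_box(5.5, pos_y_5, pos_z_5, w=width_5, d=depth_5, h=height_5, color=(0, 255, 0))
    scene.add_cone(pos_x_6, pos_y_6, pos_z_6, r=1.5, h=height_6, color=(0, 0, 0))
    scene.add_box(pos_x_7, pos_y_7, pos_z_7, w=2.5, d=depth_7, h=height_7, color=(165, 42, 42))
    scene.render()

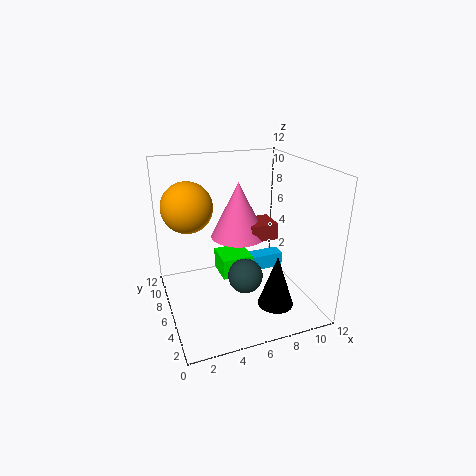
pos_x_1 = 2; pos_y_1 = 6.5; pos_z_1 = 9; pos_x_2 = 7; pos_y_2 = 8.5; pos_z_2 = 5; radius_2 = 2.5; pos_x_3 = 6.5; pos_y_3 = 5.5; pos_z_3 = 2.5; pos_x_4 = 8.5; pos_y_4 = 9; pos_z_4 = 0.5; depth_4 = 1.5; height_4 = 1.5; pos_y_5 = 8.5; pos_z_5 = 0.5; width_5 = 3; depth_5 = 3; height_5 = 2; pos_x_6 = 8.5; pos_y_6 = 3.5; pos_z_6 = 0.5; height_6 = 4.5; pos_x_7 = 7.5; pos_y_7 = 6.5; pos_z_7 = 5; depth_7 = 2.5; height_7 = 1.5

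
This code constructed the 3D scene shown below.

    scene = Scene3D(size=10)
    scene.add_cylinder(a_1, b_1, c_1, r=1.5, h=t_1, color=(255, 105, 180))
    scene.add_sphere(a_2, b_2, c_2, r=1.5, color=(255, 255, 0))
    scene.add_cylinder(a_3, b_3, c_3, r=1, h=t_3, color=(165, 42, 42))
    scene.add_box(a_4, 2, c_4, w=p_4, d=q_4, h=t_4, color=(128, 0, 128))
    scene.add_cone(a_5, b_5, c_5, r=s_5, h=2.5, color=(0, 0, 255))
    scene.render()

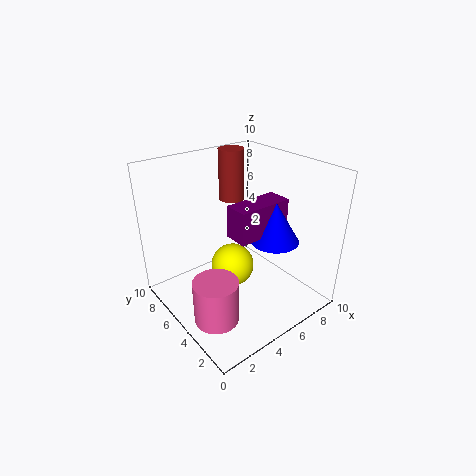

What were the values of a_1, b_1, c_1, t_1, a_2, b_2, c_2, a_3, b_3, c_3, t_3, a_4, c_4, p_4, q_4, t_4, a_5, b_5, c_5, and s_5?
a_1 = 2
b_1 = 3.5
c_1 = 0.5
t_1 = 3
a_2 = 4.5
b_2 = 5
c_2 = 3
a_3 = 7.5
b_3 = 9
c_3 = 6
t_3 = 4
a_4 = 3
c_4 = 6.5
p_4 = 3.5
q_4 = 1.5
t_4 = 2
a_5 = 5.5
b_5 = 2
c_5 = 6
s_5 = 1.5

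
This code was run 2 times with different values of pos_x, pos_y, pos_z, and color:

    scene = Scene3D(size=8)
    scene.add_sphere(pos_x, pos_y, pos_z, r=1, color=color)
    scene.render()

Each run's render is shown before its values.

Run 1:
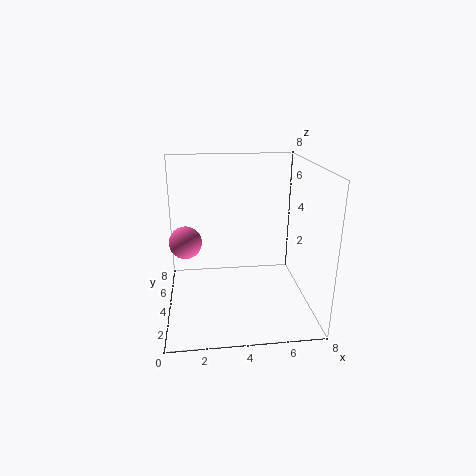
pos_x = 1; pos_y = 6; pos_z = 3; color = 'hotpink'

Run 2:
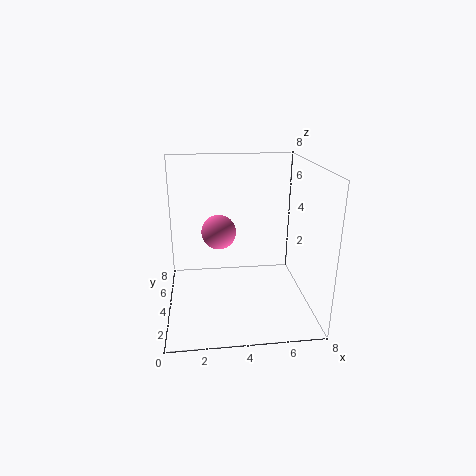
pos_x = 3; pos_y = 5; pos_z = 4; color = 'hotpink'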